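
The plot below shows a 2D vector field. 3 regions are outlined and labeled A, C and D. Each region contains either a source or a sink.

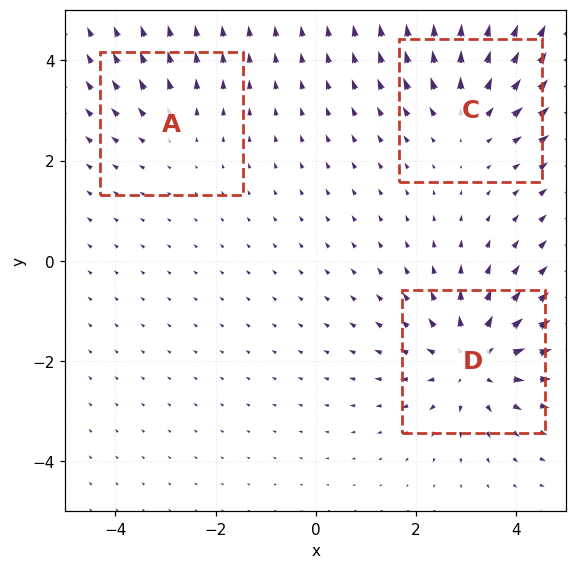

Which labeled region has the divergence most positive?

D

Divergence at each region's feature centre — A: about +2, C: about +3, D: about +4. Region D is most positive.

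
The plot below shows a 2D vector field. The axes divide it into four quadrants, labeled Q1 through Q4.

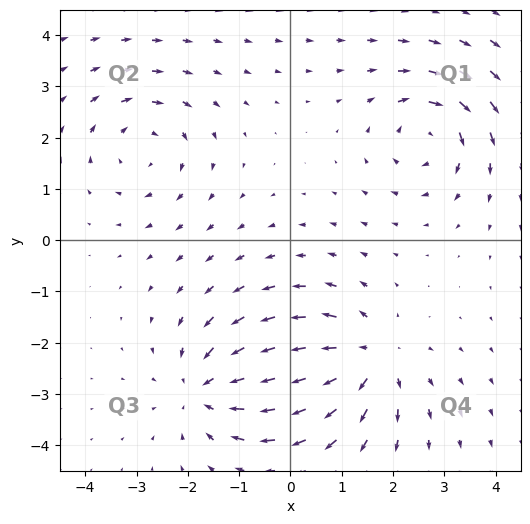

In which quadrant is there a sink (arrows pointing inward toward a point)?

The sink sits at approximately (-1.6, -2.9), which lies in quadrant Q3. The divergence there is about -5, negative as expected for a sink.

Q3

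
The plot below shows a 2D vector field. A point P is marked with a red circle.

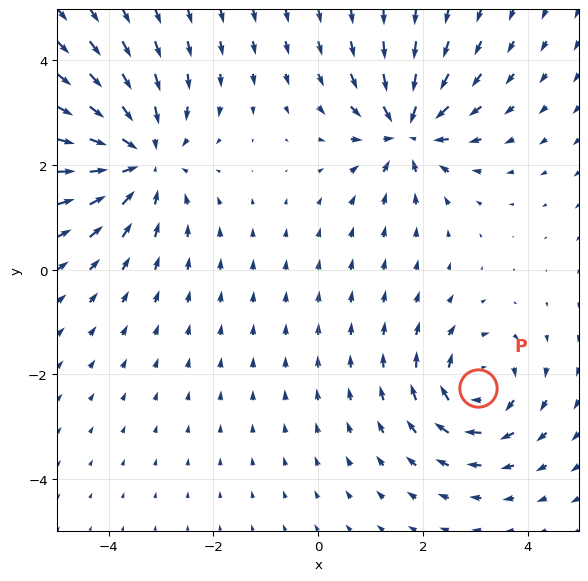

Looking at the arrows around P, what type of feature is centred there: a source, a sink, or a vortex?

At P (3.0, -2.3) the arrows circulate clockwise. Divergence ≈0, curl about -4 — near-zero divergence with nonzero curl is a vortex.

vortex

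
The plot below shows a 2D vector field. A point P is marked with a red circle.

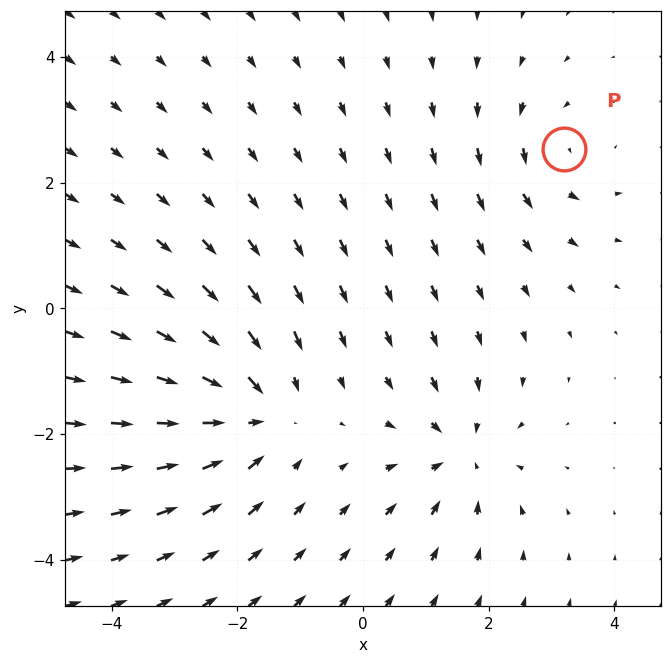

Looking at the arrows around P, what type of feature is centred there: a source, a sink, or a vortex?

At P (3.2, 2.5) the arrows circulate counterclockwise. Divergence ≈0, curl about +3 — near-zero divergence with nonzero curl is a vortex.

vortex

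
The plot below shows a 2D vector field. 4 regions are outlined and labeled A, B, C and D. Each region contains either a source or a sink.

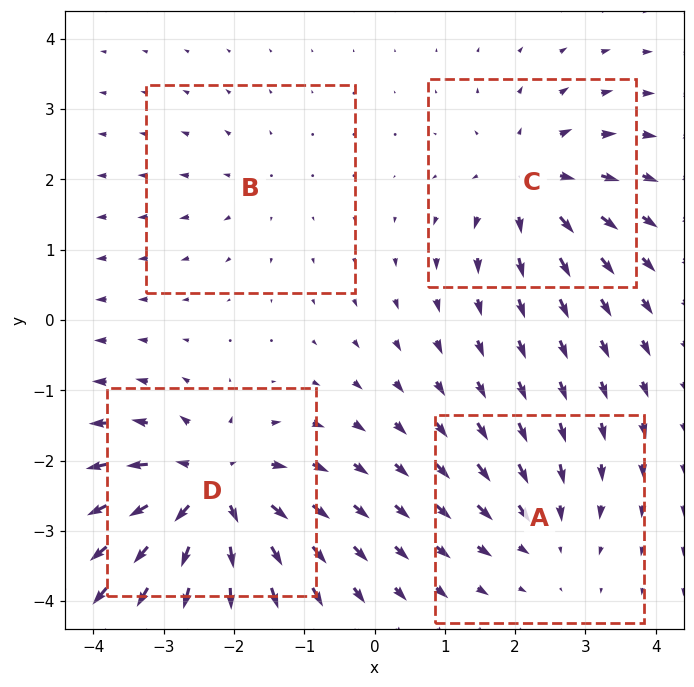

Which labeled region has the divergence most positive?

D

Divergence at each region's feature centre — A: about -4, B: about +2, C: about +6, D: about +8. Region D is most positive.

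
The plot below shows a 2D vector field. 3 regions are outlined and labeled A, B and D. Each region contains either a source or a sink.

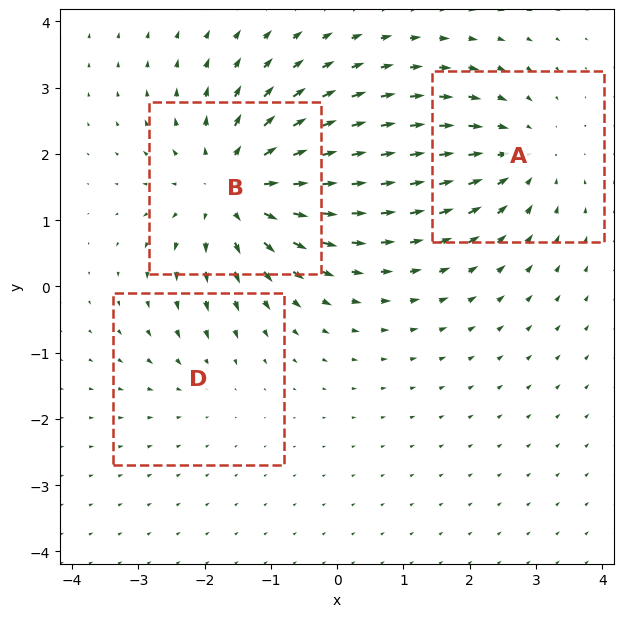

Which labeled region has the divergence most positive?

Divergence at each region's feature centre — A: about -3, B: about +5, D: about -2. Region B is most positive.

B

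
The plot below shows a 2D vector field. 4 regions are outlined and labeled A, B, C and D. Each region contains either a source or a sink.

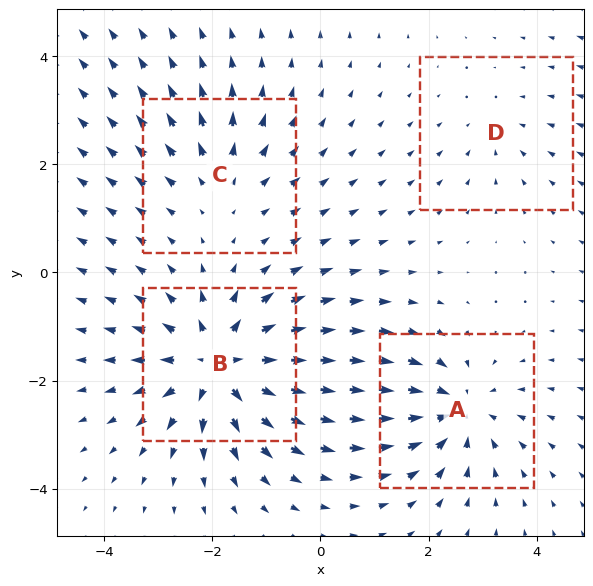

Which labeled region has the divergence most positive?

Divergence at each region's feature centre — A: about -5, B: about +7, C: about +3, D: about -2. Region B is most positive.

B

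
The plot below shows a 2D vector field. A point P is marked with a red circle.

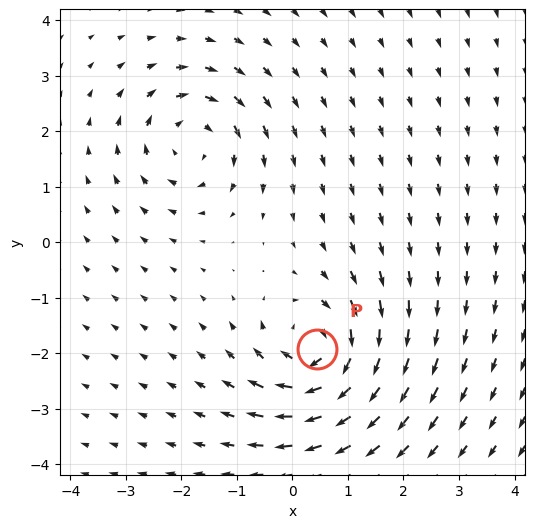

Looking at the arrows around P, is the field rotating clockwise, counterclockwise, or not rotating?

clockwise

Near P at (0.4, -1.9) the arrows circulate clockwise. The curl (z-component) there is about -7; negative curl means clockwise rotation.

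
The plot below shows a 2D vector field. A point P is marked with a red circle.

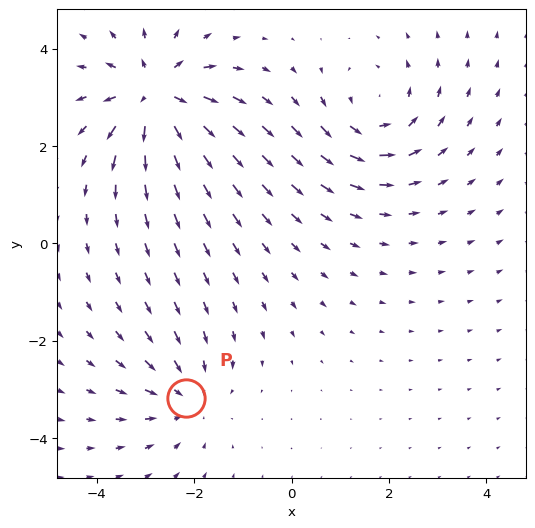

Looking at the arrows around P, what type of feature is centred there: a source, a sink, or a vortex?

At P (-2.2, -3.2) the arrows converge inward. Divergence about -3, curl ≈0 — negative divergence with near-zero curl is a sink.

sink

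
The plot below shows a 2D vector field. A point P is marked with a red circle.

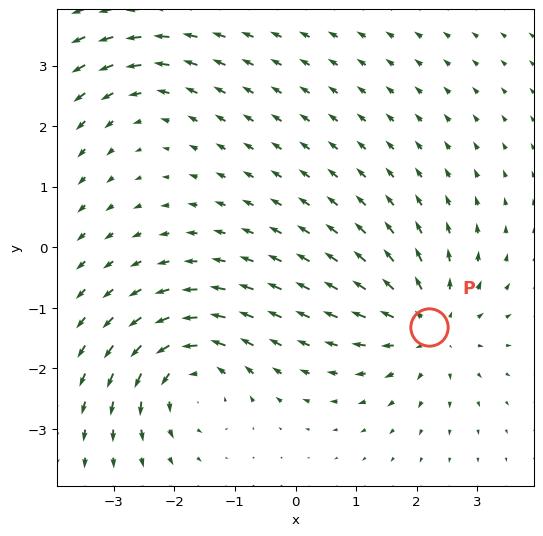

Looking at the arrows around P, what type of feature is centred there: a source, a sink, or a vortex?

source

At P (2.2, -1.3) the arrows spread outward. Divergence about +5, curl ≈0 — positive divergence with near-zero curl is a source.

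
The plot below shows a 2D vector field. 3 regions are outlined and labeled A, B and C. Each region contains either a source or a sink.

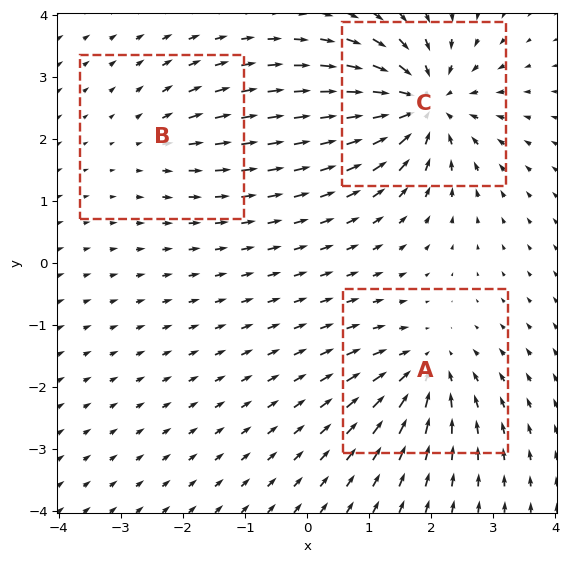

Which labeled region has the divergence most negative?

C

Divergence at each region's feature centre — A: about -4, B: about +2, C: about -6. Region C is most negative.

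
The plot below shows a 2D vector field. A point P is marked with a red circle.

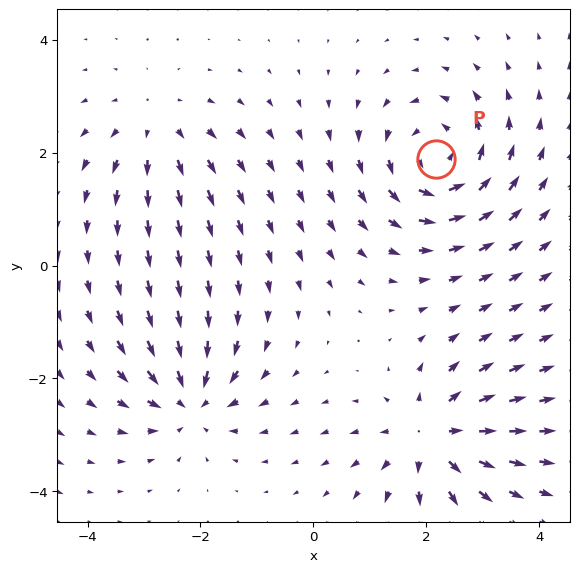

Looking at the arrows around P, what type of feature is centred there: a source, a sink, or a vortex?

vortex

At P (2.2, 1.9) the arrows circulate counterclockwise. Divergence ≈0, curl about +5 — near-zero divergence with nonzero curl is a vortex.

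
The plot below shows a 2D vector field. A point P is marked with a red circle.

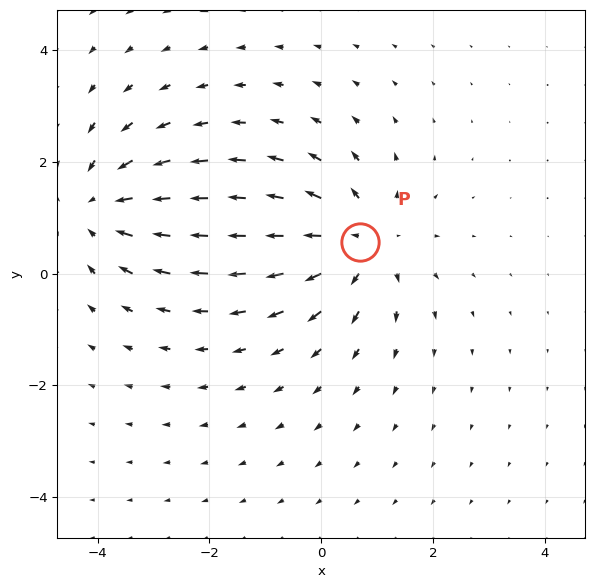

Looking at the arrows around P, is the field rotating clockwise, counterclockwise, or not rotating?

not rotating

Near P at (0.7, 0.6) the arrows show no circulation. The curl there is ≈0.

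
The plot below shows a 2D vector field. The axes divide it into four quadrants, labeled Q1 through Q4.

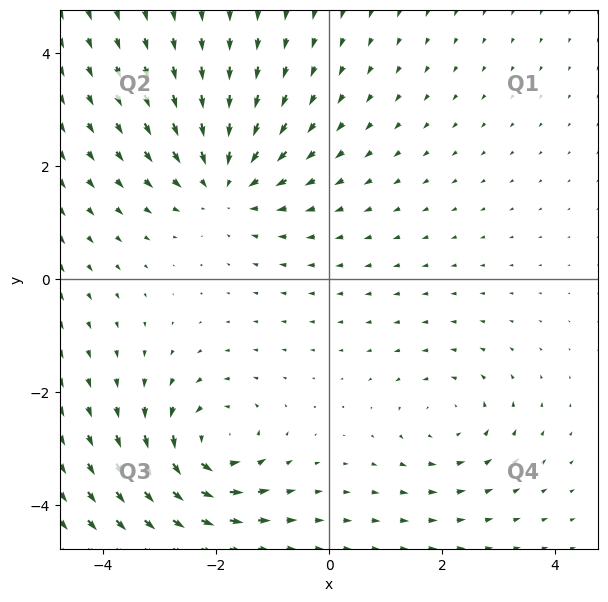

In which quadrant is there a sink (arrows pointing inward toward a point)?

Q2

The sink sits at approximately (-1.8, 1.7), which lies in quadrant Q2. The divergence there is about -4, negative as expected for a sink.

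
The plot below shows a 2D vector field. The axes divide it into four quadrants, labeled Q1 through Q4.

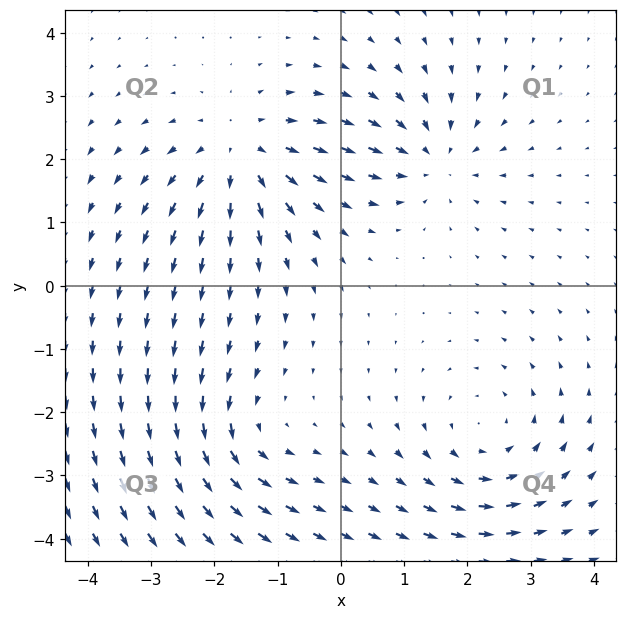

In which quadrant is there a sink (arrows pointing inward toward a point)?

Q1

The sink sits at approximately (1.5, 2.0), which lies in quadrant Q1. The divergence there is about -3, negative as expected for a sink.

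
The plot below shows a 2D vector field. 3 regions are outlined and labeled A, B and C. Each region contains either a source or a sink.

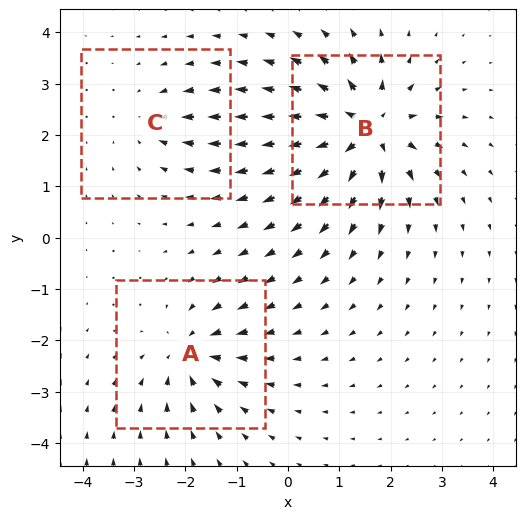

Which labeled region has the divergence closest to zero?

C

Divergence at each region's feature centre — A: about -4, B: about +6, C: about -2. Region C is closest to zero.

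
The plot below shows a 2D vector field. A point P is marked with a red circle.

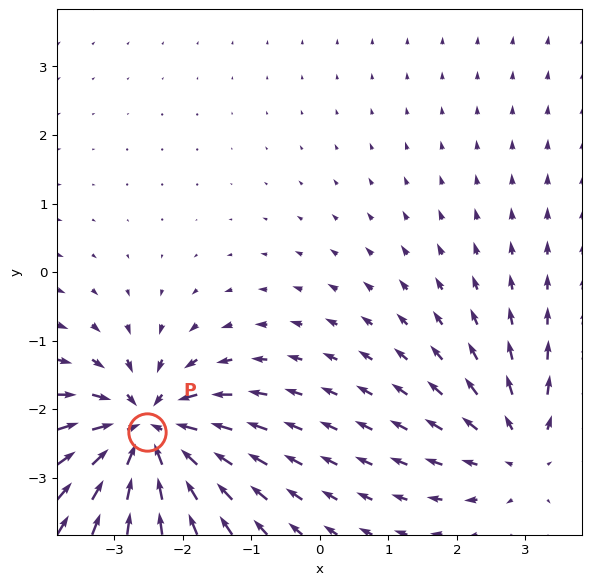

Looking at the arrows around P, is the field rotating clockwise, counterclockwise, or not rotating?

Near P at (-2.5, -2.3) the arrows show no circulation. The curl there is ≈0.

not rotating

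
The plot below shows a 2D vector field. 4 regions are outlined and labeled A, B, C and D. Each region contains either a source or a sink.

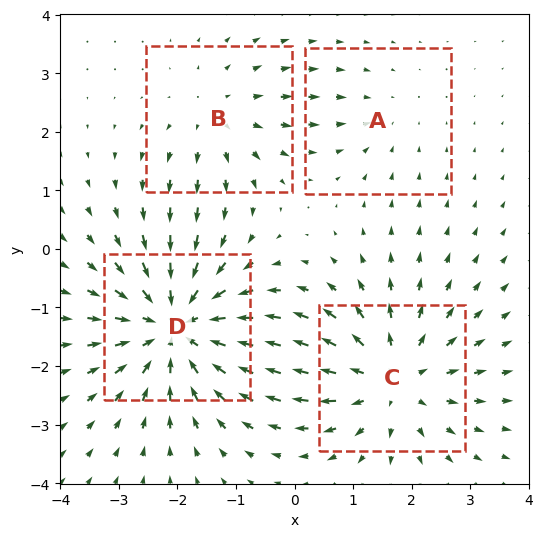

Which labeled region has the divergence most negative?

D

Divergence at each region's feature centre — A: about -2, B: about +3, C: about +5, D: about -6. Region D is most negative.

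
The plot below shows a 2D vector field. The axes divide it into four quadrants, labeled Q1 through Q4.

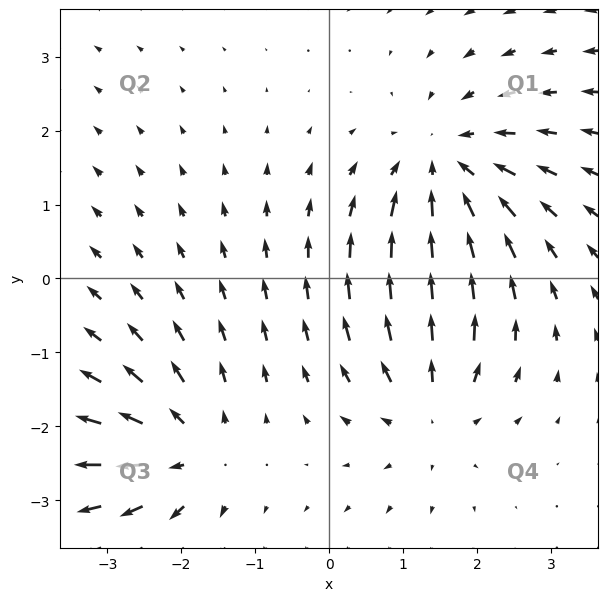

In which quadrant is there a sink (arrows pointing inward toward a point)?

The sink sits at approximately (1.6, 1.5), which lies in quadrant Q1. The divergence there is about -4, negative as expected for a sink.

Q1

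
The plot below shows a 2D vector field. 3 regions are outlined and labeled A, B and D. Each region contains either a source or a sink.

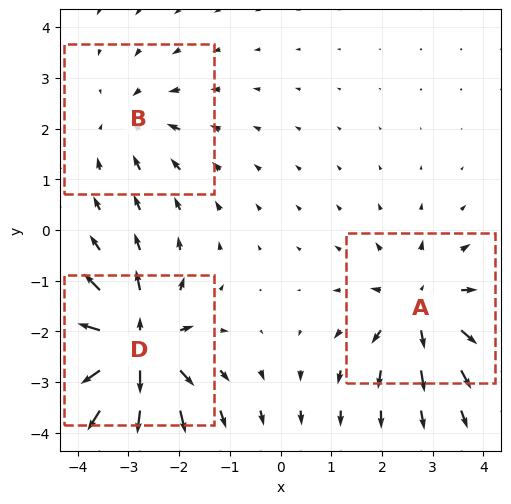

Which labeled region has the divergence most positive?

Divergence at each region's feature centre — A: about +4, B: about -2, D: about +6. Region D is most positive.

D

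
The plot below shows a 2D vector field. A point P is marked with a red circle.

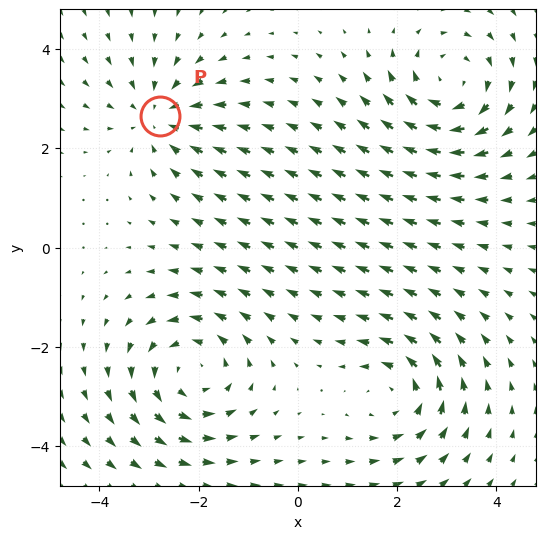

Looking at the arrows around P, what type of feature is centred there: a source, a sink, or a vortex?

sink

At P (-2.8, 2.6) the arrows converge inward. Divergence about -3, curl ≈0 — negative divergence with near-zero curl is a sink.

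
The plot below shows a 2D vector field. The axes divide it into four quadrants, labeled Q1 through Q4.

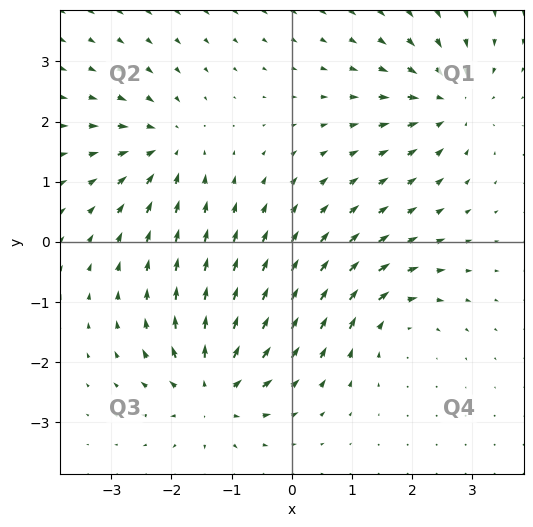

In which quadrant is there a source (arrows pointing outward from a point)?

Q3

The source sits at approximately (-1.3, -2.5), which lies in quadrant Q3. The divergence there is about +7, positive as expected for a source.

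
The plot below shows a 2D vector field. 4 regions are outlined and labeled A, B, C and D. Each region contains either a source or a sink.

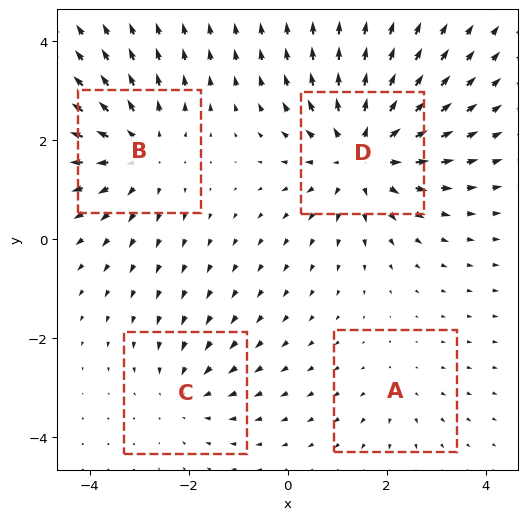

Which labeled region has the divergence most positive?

Divergence at each region's feature centre — A: about +2, B: about +4, C: about -3, D: about +5. Region D is most positive.

D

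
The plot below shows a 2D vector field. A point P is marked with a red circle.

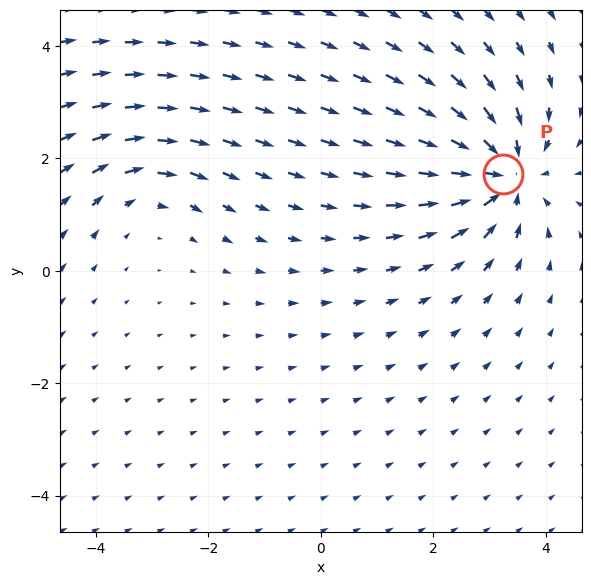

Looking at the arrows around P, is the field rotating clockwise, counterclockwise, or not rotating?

Near P at (3.2, 1.7) the arrows show no circulation. The curl there is ≈0.

not rotating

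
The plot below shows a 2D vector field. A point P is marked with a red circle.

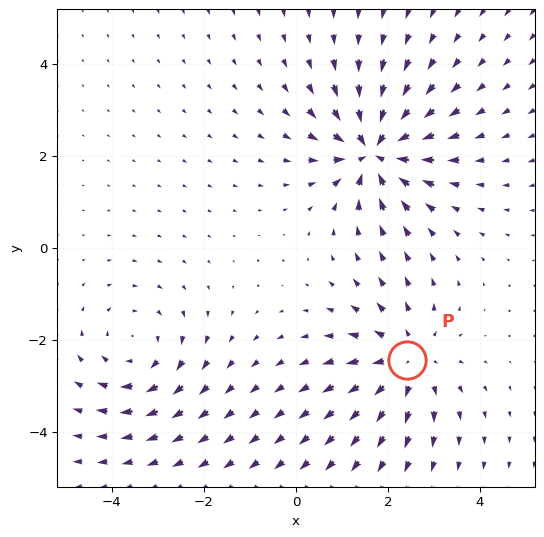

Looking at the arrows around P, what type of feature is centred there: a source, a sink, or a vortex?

source

At P (2.4, -2.4) the arrows spread outward. Divergence about +4, curl ≈0 — positive divergence with near-zero curl is a source.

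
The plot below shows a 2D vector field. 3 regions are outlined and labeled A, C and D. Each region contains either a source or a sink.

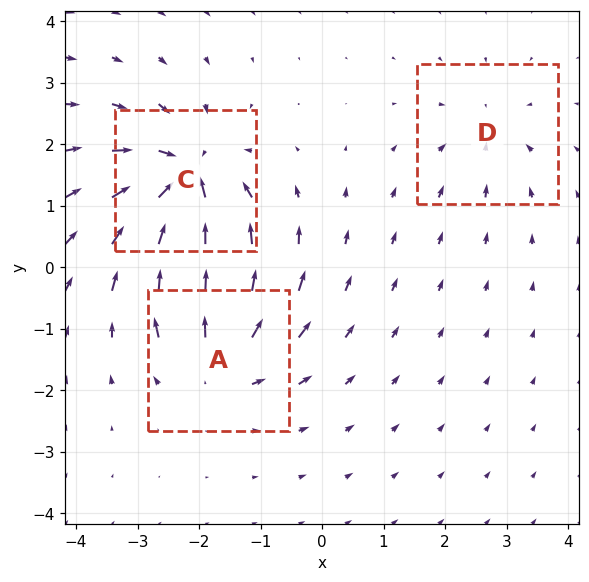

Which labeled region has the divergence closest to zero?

D

Divergence at each region's feature centre — A: about +4, C: about -6, D: about -3. Region D is closest to zero.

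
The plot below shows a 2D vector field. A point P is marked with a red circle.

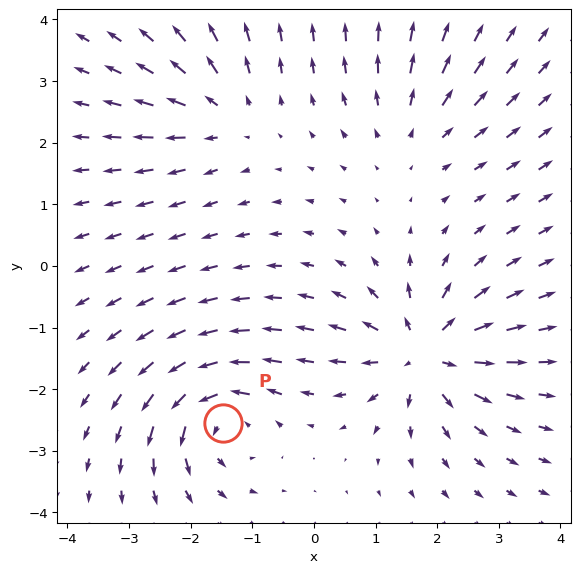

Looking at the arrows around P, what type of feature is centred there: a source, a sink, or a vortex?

vortex

At P (-1.5, -2.5) the arrows circulate counterclockwise. Divergence ≈0, curl about +6 — near-zero divergence with nonzero curl is a vortex.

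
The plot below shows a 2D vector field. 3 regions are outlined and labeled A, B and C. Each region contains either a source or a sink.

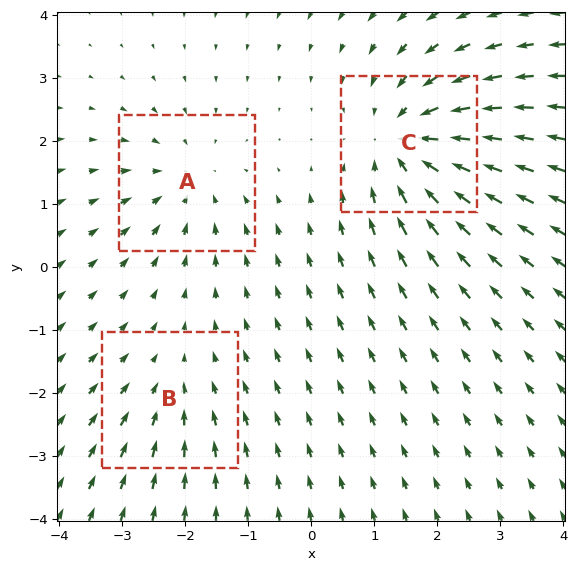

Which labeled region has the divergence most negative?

C

Divergence at each region's feature centre — A: about -3, B: about -2, C: about -5. Region C is most negative.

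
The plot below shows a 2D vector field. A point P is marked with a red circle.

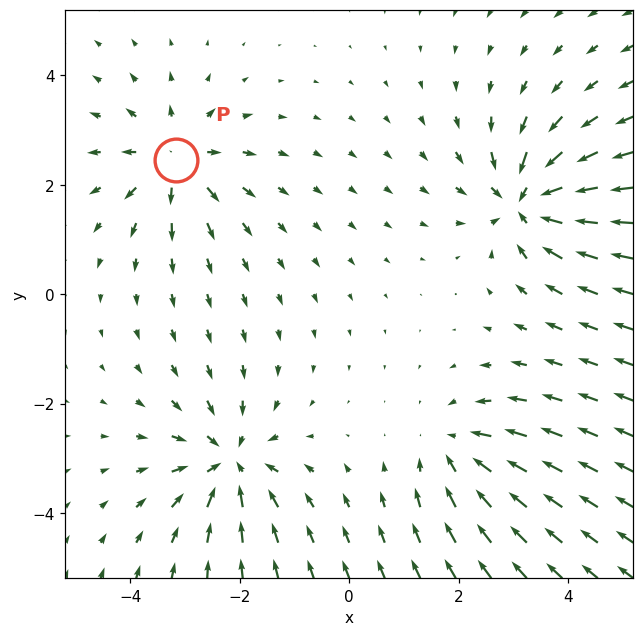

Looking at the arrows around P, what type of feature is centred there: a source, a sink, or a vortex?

source

At P (-3.2, 2.5) the arrows spread outward. Divergence about +5, curl ≈0 — positive divergence with near-zero curl is a source.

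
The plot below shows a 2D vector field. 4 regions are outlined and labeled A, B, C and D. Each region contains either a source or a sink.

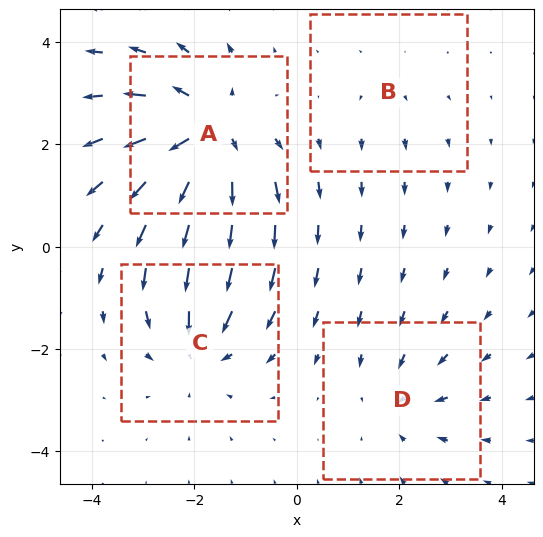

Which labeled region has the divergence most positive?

Divergence at each region's feature centre — A: about +7, B: about +2, C: about -5, D: about -3. Region A is most positive.

A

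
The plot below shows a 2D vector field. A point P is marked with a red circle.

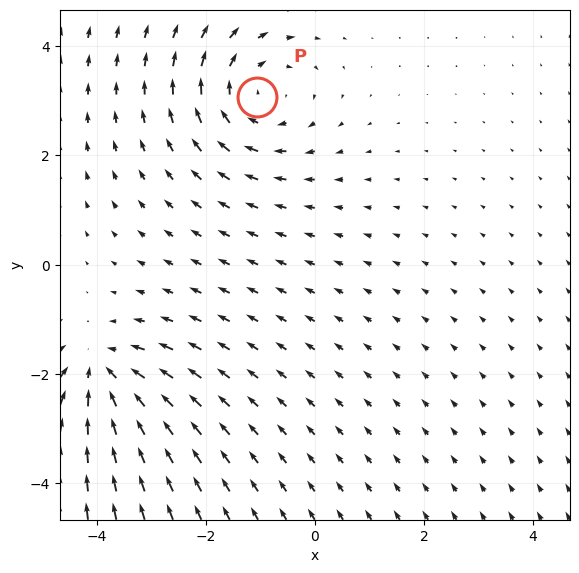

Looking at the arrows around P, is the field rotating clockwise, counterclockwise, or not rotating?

clockwise

Near P at (-1.0, 3.1) the arrows circulate clockwise. The curl (z-component) there is about -3; negative curl means clockwise rotation.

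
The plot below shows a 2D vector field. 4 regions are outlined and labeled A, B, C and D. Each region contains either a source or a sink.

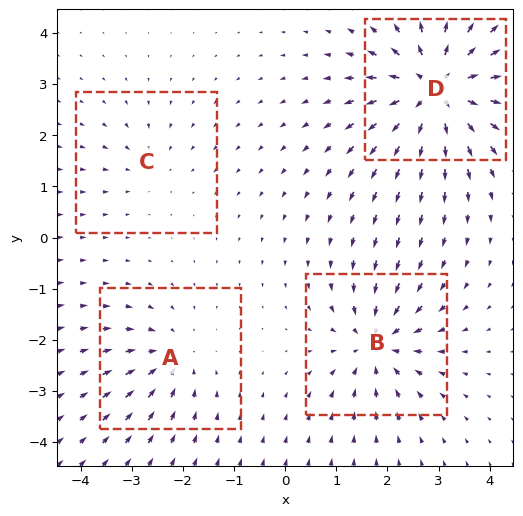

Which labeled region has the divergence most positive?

D

Divergence at each region's feature centre — A: about -4, B: about -6, C: about -3, D: about +9. Region D is most positive.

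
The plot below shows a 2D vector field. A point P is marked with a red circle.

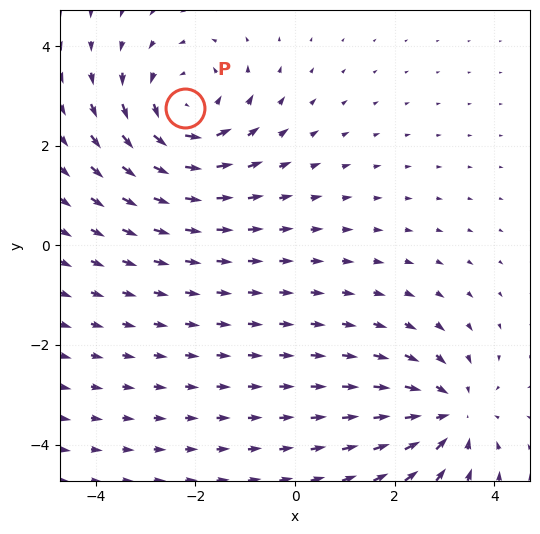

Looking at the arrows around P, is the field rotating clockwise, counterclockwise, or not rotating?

counterclockwise

Near P at (-2.2, 2.8) the arrows circulate counterclockwise. The curl (z-component) there is about +3; positive curl means counterclockwise rotation.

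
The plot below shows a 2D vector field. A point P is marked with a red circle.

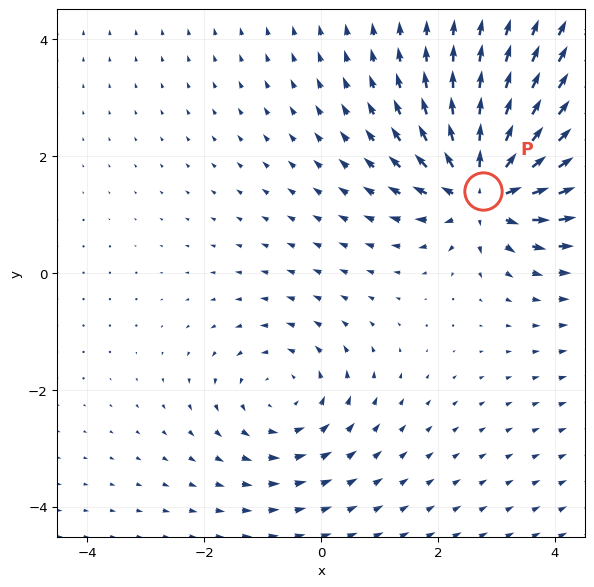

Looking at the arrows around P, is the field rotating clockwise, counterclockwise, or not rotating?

Near P at (2.8, 1.4) the arrows show no circulation. The curl there is ≈0.

not rotating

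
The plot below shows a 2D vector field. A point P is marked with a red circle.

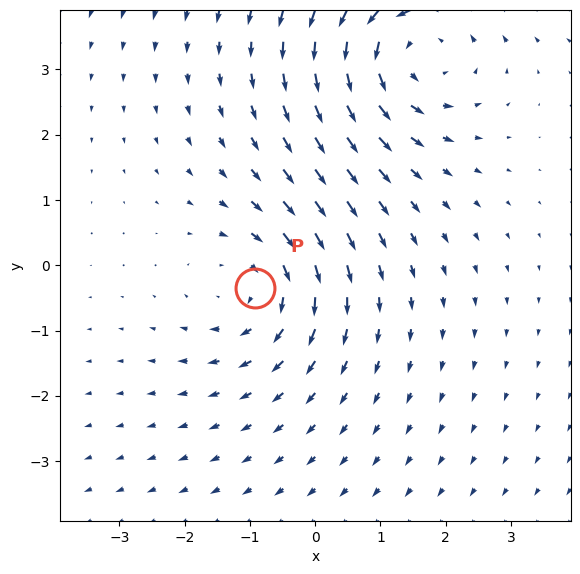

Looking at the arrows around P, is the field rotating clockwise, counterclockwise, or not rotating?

clockwise

Near P at (-0.9, -0.3) the arrows circulate clockwise. The curl (z-component) there is about -3; negative curl means clockwise rotation.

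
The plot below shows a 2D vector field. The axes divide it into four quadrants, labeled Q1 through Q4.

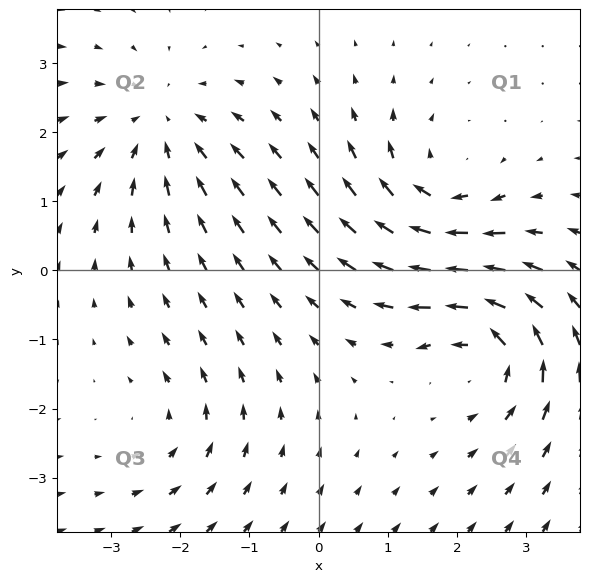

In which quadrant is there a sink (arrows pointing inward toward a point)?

Q2

The sink sits at approximately (-2.3, 2.1), which lies in quadrant Q2. The divergence there is about -4, negative as expected for a sink.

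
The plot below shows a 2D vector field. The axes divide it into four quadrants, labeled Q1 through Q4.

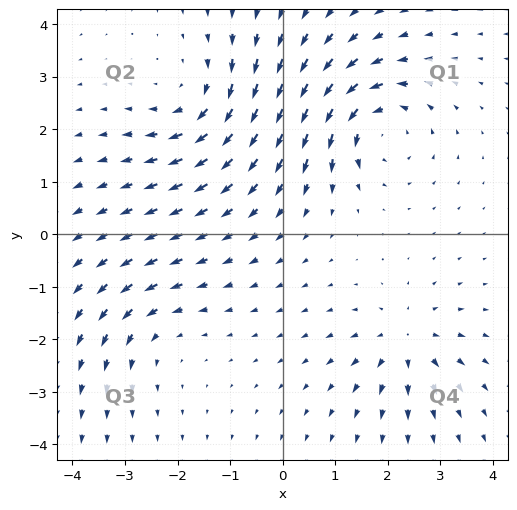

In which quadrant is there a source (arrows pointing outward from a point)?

Q4

The source sits at approximately (2.4, -2.0), which lies in quadrant Q4. The divergence there is about +4, positive as expected for a source.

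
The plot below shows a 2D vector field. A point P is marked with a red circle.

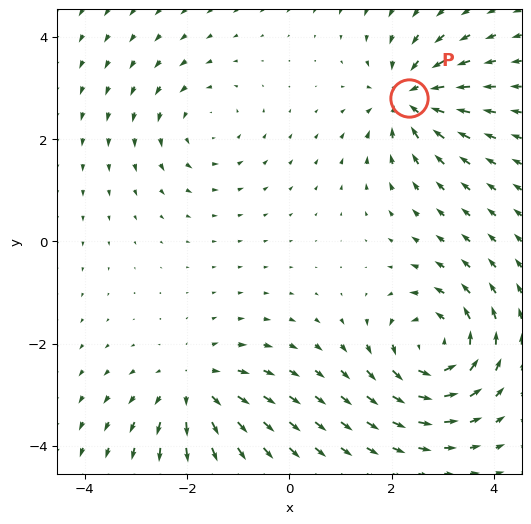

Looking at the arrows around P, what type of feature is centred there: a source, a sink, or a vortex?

At P (2.3, 2.8) the arrows converge inward. Divergence about -5, curl ≈0 — negative divergence with near-zero curl is a sink.

sink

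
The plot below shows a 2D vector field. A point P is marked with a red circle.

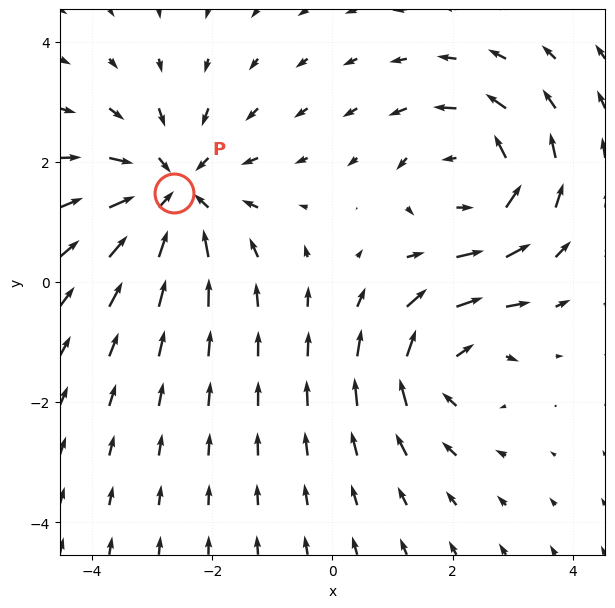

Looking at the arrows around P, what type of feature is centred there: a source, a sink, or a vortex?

sink

At P (-2.6, 1.5) the arrows converge inward. Divergence about -4, curl ≈0 — negative divergence with near-zero curl is a sink.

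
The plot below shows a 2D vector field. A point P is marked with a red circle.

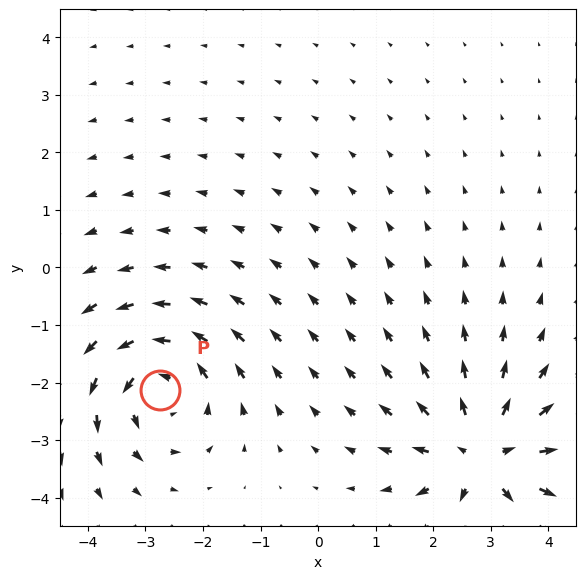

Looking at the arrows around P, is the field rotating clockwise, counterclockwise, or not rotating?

Near P at (-2.7, -2.1) the arrows circulate counterclockwise. The curl (z-component) there is about +5; positive curl means counterclockwise rotation.

counterclockwise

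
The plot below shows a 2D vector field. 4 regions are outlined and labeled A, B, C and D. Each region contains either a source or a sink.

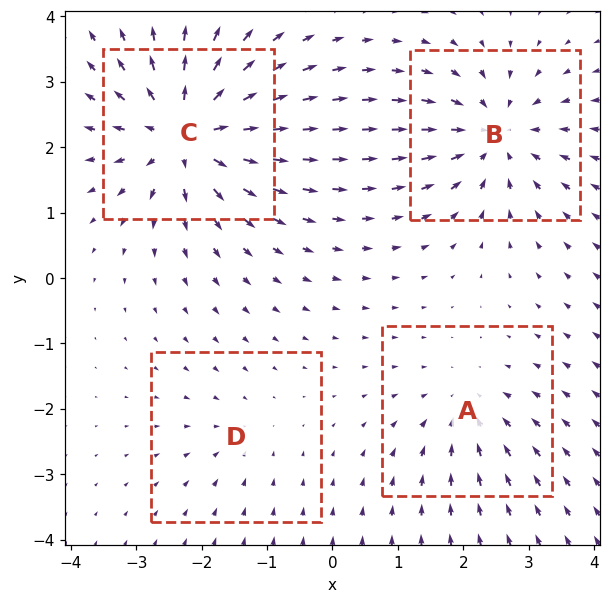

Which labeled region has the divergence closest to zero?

Divergence at each region's feature centre — A: about -3, B: about -6, C: about +7, D: about -2. Region D is closest to zero.

D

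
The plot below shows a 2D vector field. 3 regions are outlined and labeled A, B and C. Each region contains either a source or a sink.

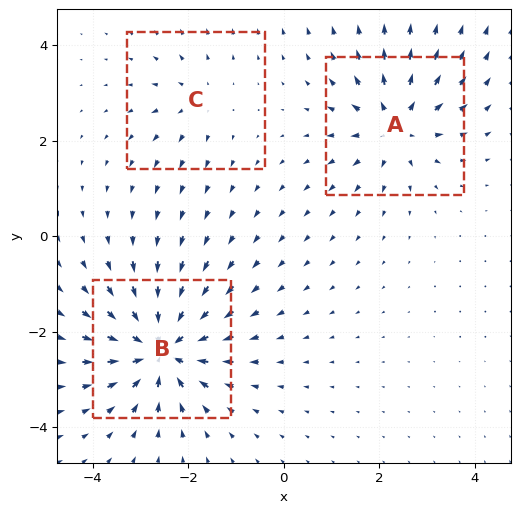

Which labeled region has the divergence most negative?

Divergence at each region's feature centre — A: about +4, B: about -6, C: about +2. Region B is most negative.

B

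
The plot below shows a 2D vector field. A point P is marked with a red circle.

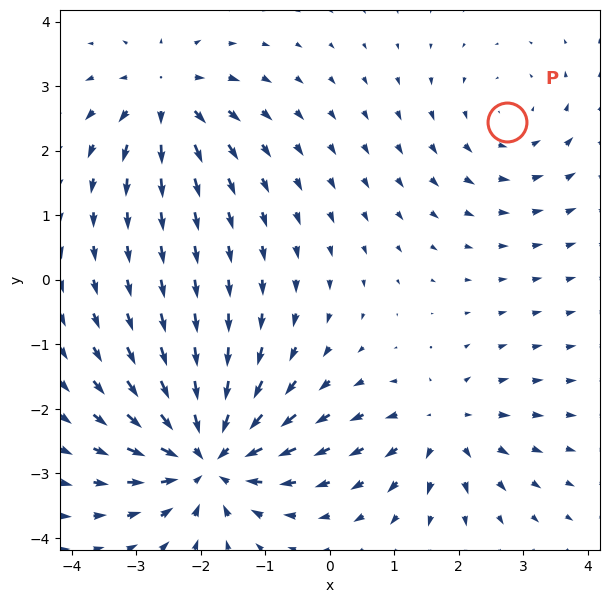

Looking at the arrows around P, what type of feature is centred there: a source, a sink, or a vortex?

At P (2.7, 2.4) the arrows circulate counterclockwise. Divergence ≈0, curl about +2 — near-zero divergence with nonzero curl is a vortex.

vortex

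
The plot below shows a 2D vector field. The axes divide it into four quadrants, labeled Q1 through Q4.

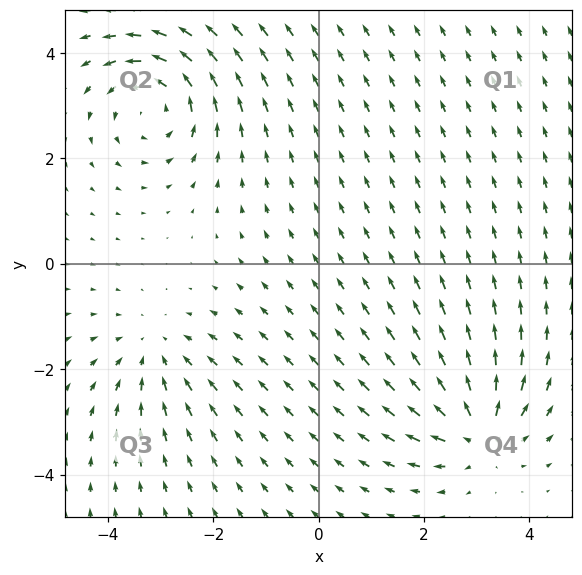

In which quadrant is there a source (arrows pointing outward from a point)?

Q4

The source sits at approximately (3.0, -3.2), which lies in quadrant Q4. The divergence there is about +6, positive as expected for a source.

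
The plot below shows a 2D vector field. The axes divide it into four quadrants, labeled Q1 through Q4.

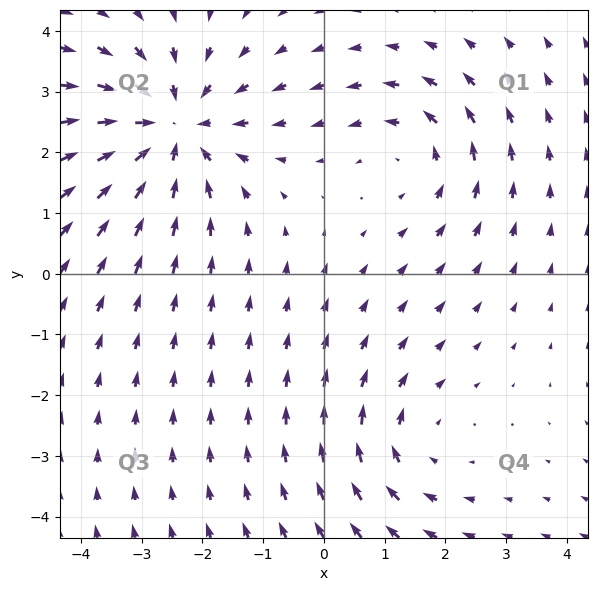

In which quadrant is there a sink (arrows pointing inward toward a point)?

Q2

The sink sits at approximately (-2.5, 2.4), which lies in quadrant Q2. The divergence there is about -4, negative as expected for a sink.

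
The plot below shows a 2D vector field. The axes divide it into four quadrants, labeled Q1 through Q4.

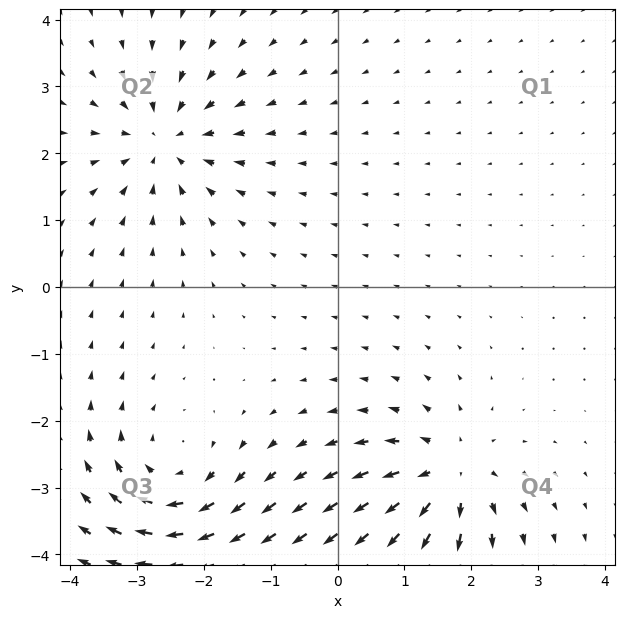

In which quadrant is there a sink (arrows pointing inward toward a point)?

The sink sits at approximately (-2.6, 2.2), which lies in quadrant Q2. The divergence there is about -5, negative as expected for a sink.

Q2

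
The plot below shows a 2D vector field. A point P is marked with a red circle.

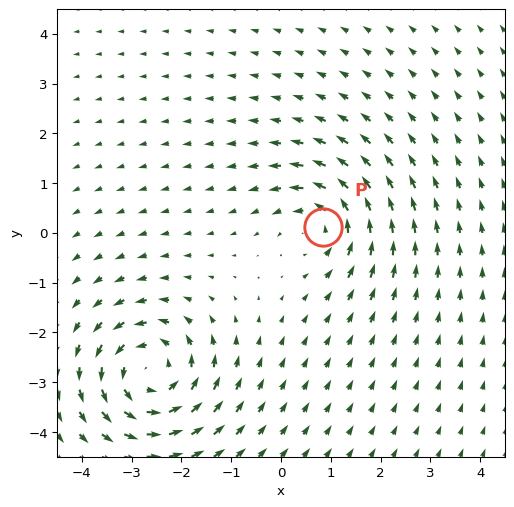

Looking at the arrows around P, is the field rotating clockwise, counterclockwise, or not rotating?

counterclockwise

Near P at (0.9, 0.1) the arrows circulate counterclockwise. The curl (z-component) there is about +5; positive curl means counterclockwise rotation.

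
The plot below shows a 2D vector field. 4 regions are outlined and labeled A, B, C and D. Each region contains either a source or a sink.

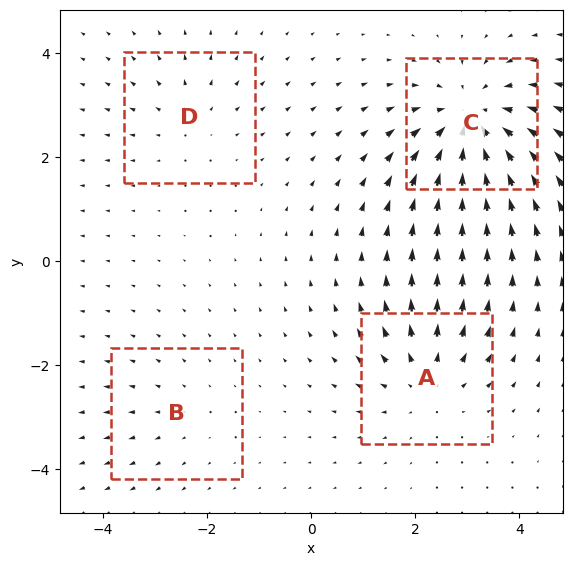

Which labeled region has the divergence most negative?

Divergence at each region's feature centre — A: about +4, B: about +2, C: about -7, D: about +3. Region C is most negative.

C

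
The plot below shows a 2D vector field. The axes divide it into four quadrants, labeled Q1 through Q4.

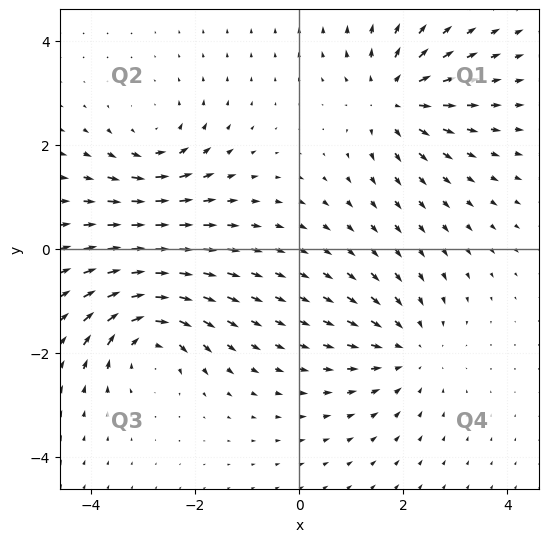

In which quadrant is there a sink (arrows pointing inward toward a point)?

The sink sits at approximately (2.1, -1.9), which lies in quadrant Q4. The divergence there is about -3, negative as expected for a sink.

Q4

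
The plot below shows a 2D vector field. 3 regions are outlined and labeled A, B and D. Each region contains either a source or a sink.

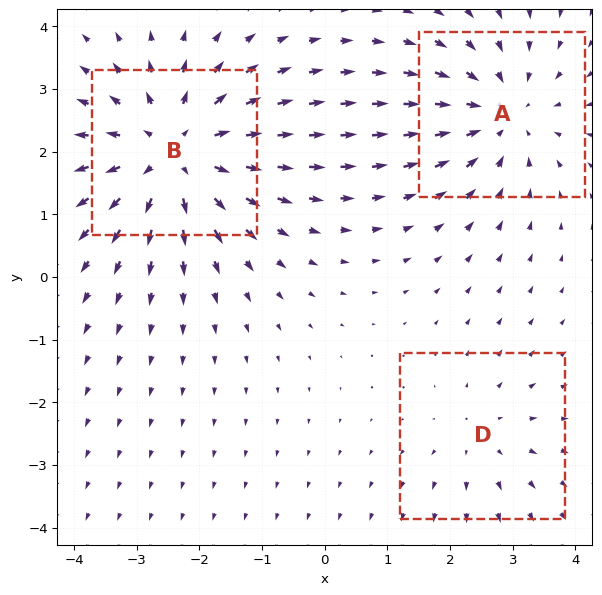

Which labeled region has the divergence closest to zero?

D

Divergence at each region's feature centre — A: about -3, B: about +4, D: about +2. Region D is closest to zero.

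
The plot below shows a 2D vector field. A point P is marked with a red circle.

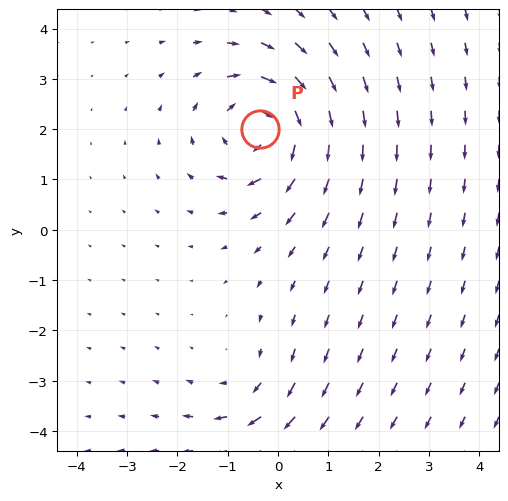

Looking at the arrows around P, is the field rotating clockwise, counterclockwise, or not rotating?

clockwise

Near P at (-0.4, 2.0) the arrows circulate clockwise. The curl (z-component) there is about -5; negative curl means clockwise rotation.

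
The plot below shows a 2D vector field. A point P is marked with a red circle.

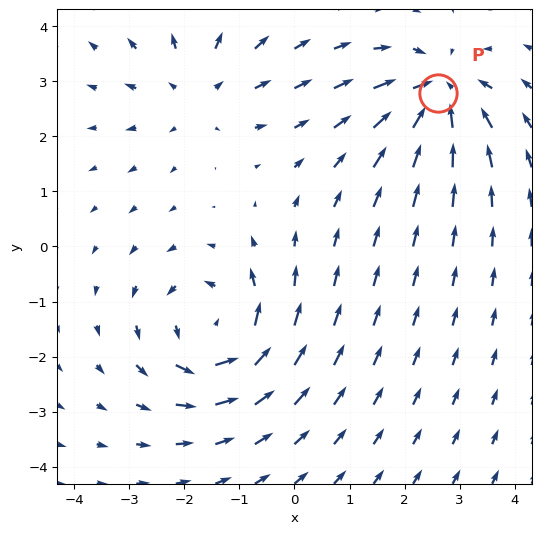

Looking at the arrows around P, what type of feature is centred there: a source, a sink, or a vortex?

sink

At P (2.6, 2.8) the arrows converge inward. Divergence about -4, curl ≈0 — negative divergence with near-zero curl is a sink.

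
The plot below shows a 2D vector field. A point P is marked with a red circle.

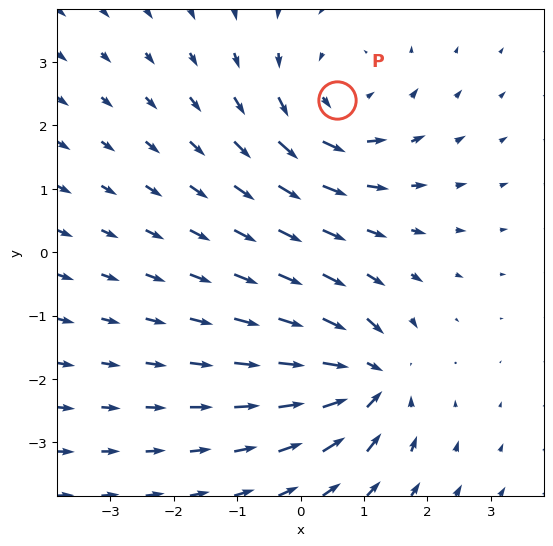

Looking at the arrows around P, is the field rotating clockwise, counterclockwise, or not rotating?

counterclockwise

Near P at (0.6, 2.4) the arrows circulate counterclockwise. The curl (z-component) there is about +4; positive curl means counterclockwise rotation.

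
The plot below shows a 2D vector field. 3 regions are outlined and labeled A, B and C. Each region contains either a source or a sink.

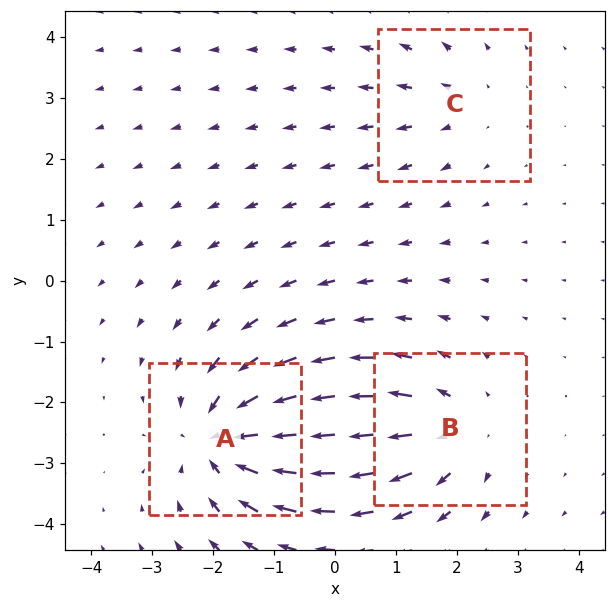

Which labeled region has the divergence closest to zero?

Divergence at each region's feature centre — A: about -5, B: about +4, C: about +2. Region C is closest to zero.

C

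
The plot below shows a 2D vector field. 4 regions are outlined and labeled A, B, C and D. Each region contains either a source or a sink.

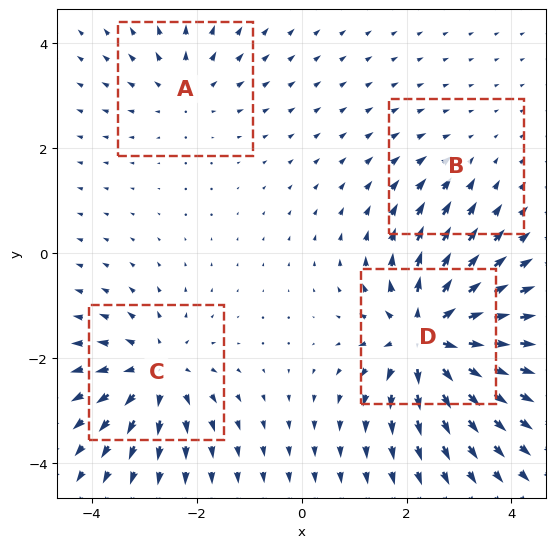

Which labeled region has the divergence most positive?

D

Divergence at each region's feature centre — A: about +3, B: about -2, C: about +5, D: about +8. Region D is most positive.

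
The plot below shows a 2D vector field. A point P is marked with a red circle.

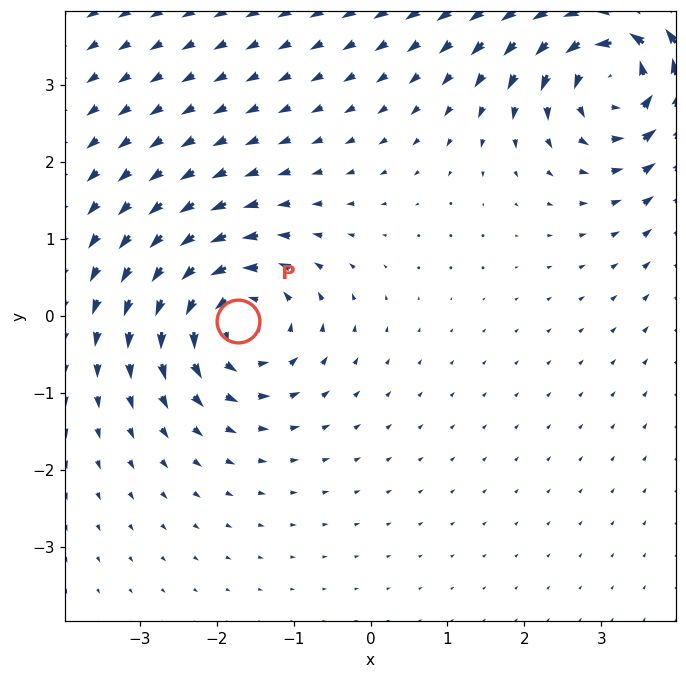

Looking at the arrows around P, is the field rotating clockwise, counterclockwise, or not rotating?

counterclockwise

Near P at (-1.7, -0.1) the arrows circulate counterclockwise. The curl (z-component) there is about +4; positive curl means counterclockwise rotation.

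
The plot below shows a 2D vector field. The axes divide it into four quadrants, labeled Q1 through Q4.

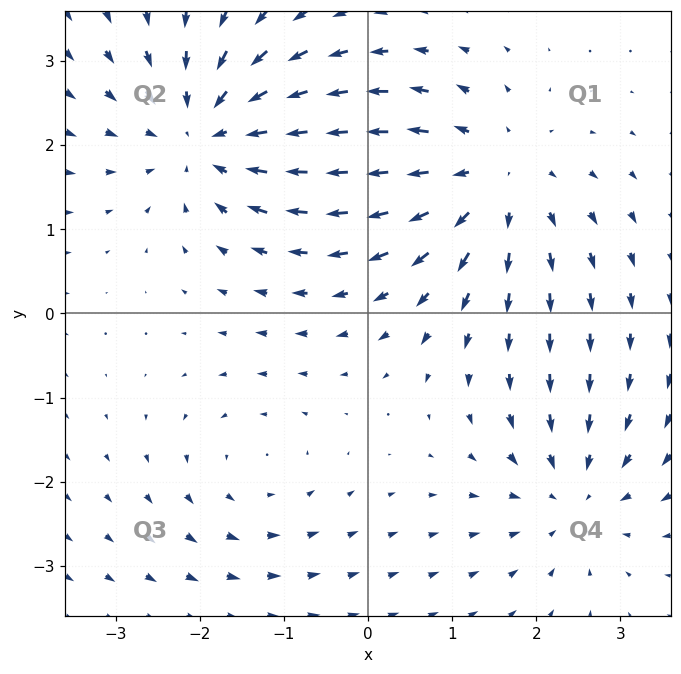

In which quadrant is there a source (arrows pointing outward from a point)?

The source sits at approximately (1.5, 1.6), which lies in quadrant Q1. The divergence there is about +4, positive as expected for a source.

Q1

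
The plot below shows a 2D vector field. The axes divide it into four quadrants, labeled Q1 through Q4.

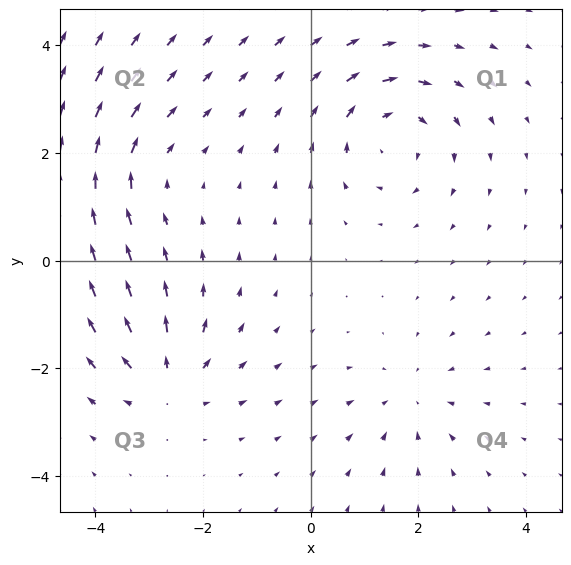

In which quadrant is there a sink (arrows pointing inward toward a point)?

Q4

The sink sits at approximately (1.9, -2.6), which lies in quadrant Q4. The divergence there is about -3, negative as expected for a sink.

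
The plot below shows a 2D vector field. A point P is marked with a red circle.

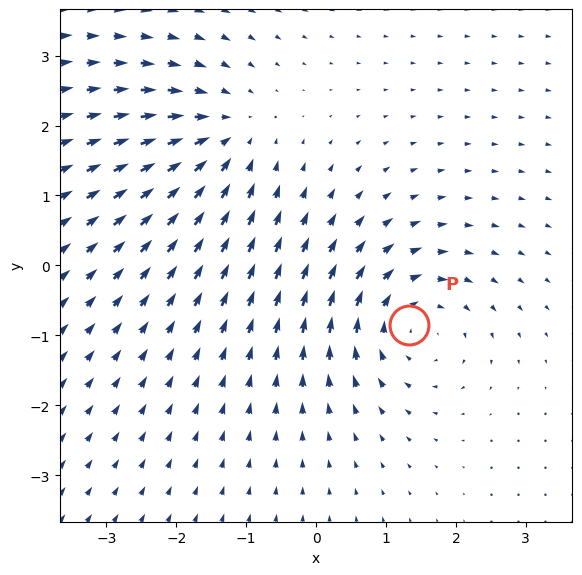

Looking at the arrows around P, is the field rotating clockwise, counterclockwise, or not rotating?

clockwise

Near P at (1.3, -0.9) the arrows circulate clockwise. The curl (z-component) there is about -4; negative curl means clockwise rotation.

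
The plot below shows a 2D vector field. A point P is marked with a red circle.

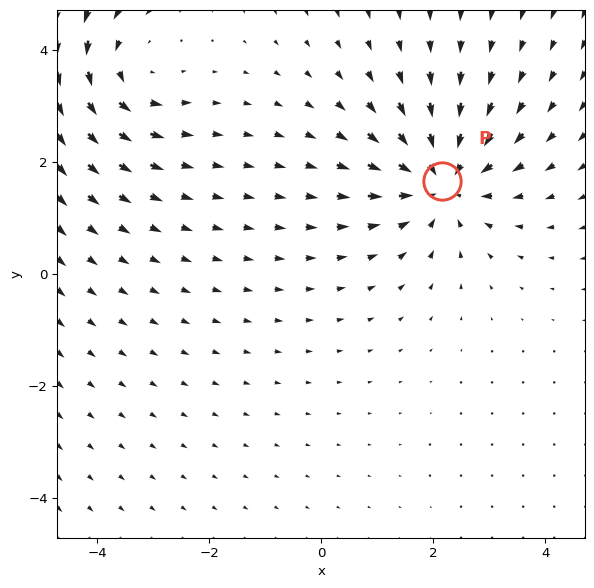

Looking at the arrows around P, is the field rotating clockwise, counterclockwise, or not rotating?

not rotating

Near P at (2.2, 1.6) the arrows show no circulation. The curl there is ≈0.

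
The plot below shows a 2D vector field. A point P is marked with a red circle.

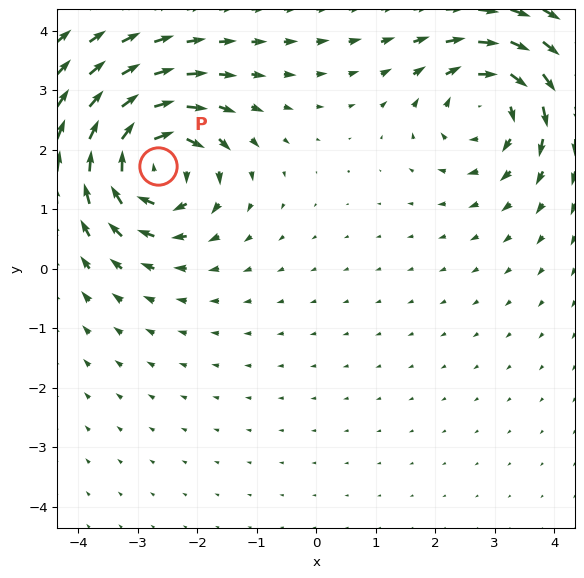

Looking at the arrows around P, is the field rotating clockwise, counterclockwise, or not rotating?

clockwise

Near P at (-2.7, 1.7) the arrows circulate clockwise. The curl (z-component) there is about -7; negative curl means clockwise rotation.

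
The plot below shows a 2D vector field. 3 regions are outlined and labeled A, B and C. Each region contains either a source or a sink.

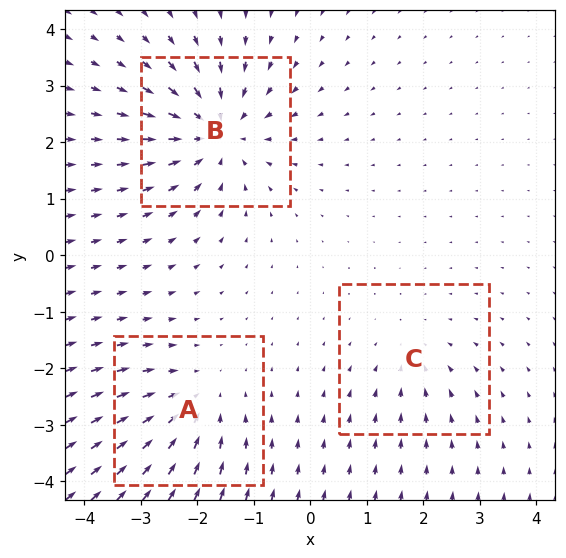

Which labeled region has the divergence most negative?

Divergence at each region's feature centre — A: about -3, B: about -5, C: about -2. Region B is most negative.

B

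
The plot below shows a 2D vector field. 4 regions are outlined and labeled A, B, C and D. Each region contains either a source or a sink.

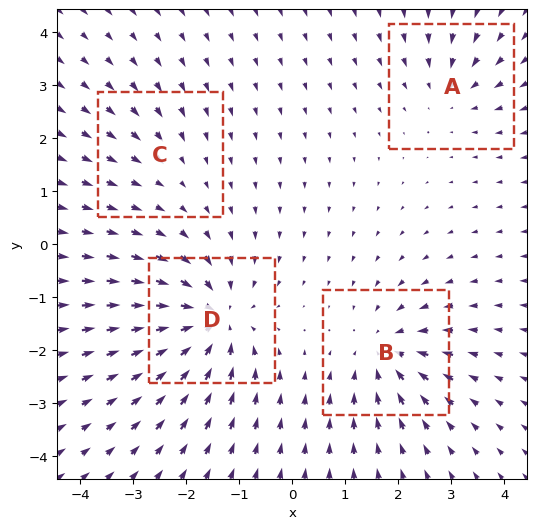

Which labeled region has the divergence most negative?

D

Divergence at each region's feature centre — A: about -4, B: about -5, C: about -2, D: about -7. Region D is most negative.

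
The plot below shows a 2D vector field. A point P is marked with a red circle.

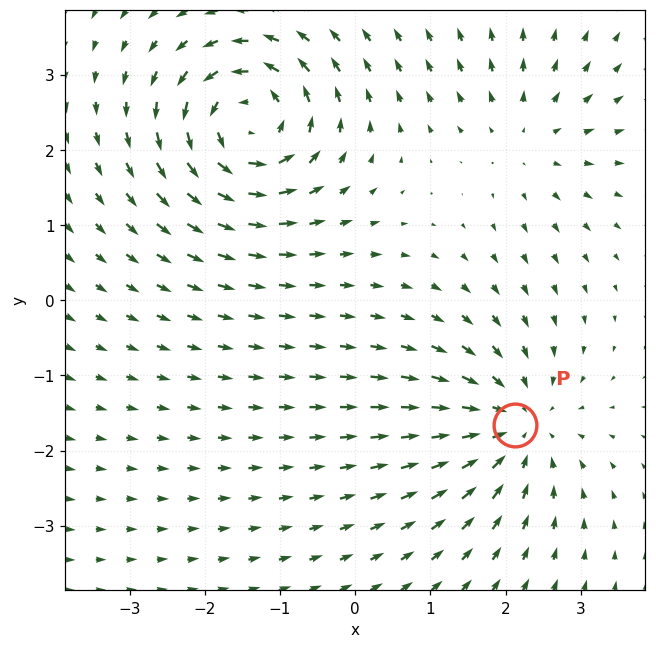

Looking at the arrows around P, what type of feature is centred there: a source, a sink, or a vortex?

sink

At P (2.1, -1.7) the arrows converge inward. Divergence about -4, curl ≈0 — negative divergence with near-zero curl is a sink.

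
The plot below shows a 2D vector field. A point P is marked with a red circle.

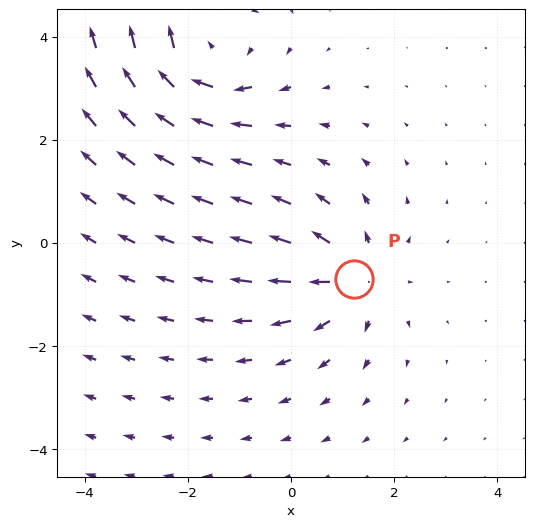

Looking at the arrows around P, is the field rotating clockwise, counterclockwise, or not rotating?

Near P at (1.2, -0.7) the arrows show no circulation. The curl there is ≈0.

not rotating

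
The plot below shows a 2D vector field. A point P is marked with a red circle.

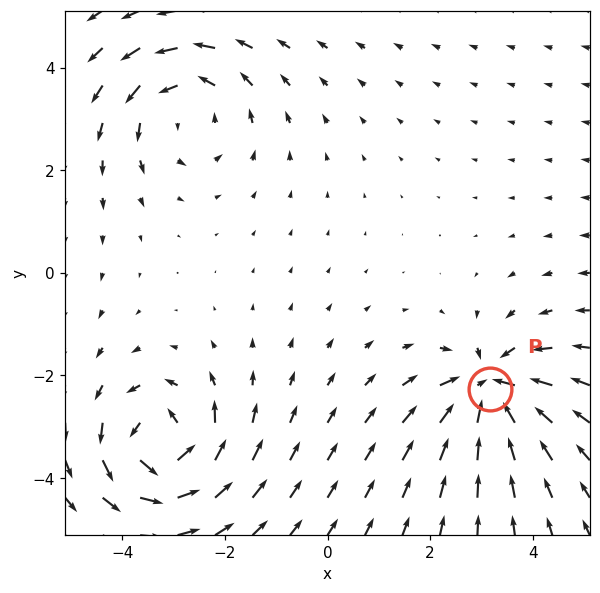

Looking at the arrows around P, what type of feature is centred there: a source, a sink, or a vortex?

At P (3.2, -2.3) the arrows converge inward. Divergence about -5, curl ≈0 — negative divergence with near-zero curl is a sink.

sink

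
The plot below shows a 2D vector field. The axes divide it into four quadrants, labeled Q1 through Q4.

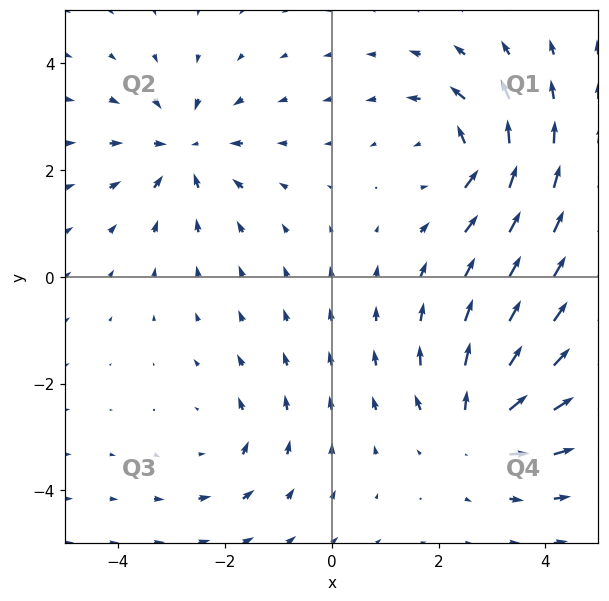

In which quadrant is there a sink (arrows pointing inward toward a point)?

Q2

The sink sits at approximately (-2.8, 2.4), which lies in quadrant Q2. The divergence there is about -4, negative as expected for a sink.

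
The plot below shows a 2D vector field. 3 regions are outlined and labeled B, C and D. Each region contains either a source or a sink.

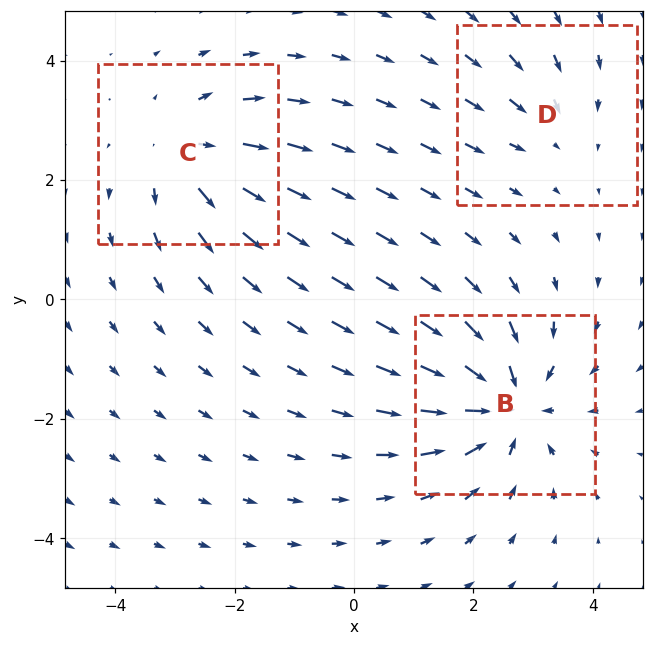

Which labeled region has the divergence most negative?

B

Divergence at each region's feature centre — B: about -5, C: about +3, D: about -2. Region B is most negative.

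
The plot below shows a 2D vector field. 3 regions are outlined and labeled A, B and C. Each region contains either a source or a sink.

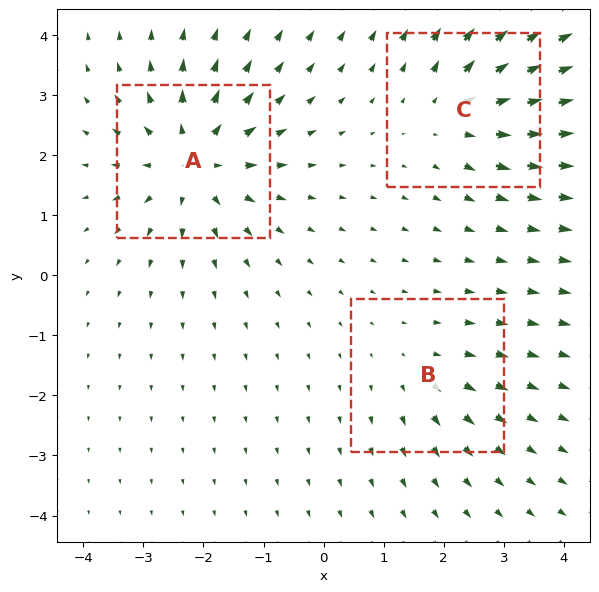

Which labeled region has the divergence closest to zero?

B

Divergence at each region's feature centre — A: about +5, B: about +2, C: about +4. Region B is closest to zero.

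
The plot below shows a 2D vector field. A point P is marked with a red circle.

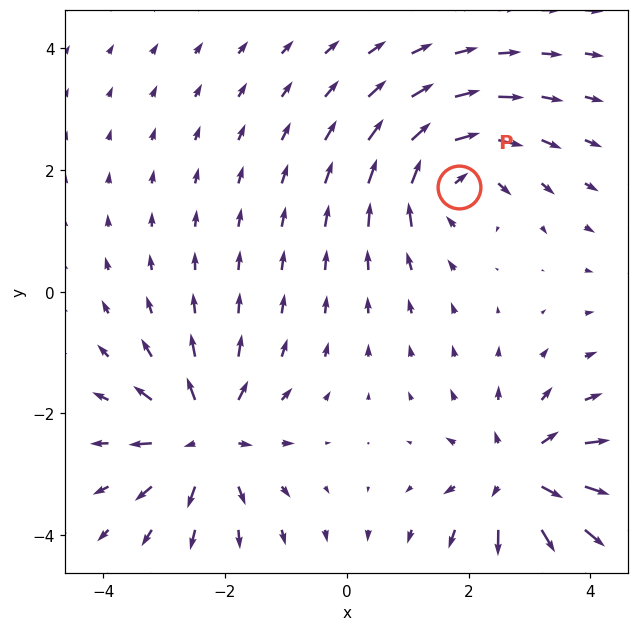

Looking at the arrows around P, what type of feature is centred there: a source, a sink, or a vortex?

At P (1.8, 1.7) the arrows circulate clockwise. Divergence ≈0, curl about -5 — near-zero divergence with nonzero curl is a vortex.

vortex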